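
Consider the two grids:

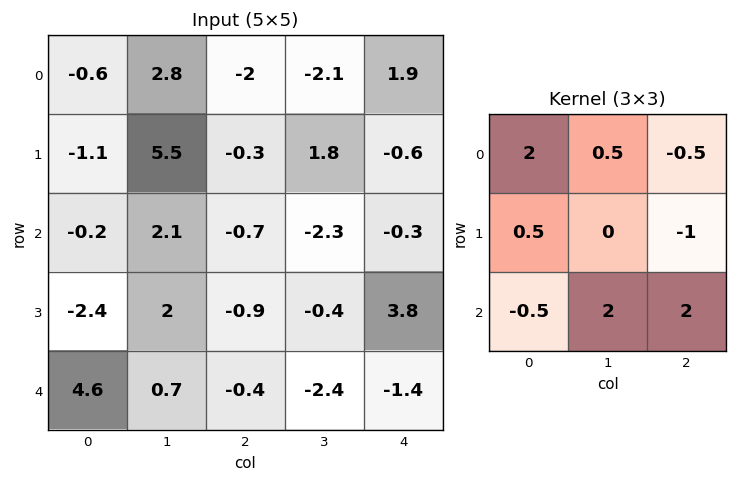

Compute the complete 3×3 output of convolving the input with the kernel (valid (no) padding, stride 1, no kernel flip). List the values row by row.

Output[0,0]: The receptive field on the input at this output position is [-0.6 2.8 -2 / -1.1 5.5 -0.3 / -0.2 2.1 -0.7]. Elementwise product with the kernel and sum: -0.6·2 + 2.8·0.5 + -2·-0.5 + -1.1·0.5 + -0.3·-1 + -0.2·-0.5 + 2.1·2 + -0.7·2.
Output[0,1]: The receptive field on the input at this output position is [2.8 -2 -2.1 / 5.5 -0.3 1.8 / 2.1 -0.7 -2.3]. Elementwise product with the kernel and sum: 2.8·2 + -2·0.5 + -2.1·-0.5 + 5.5·0.5 + 1.8·-1 + 2.1·-0.5 + -0.7·2 + -2.3·2.

3.85 -0.45 -10.4
4.7 9.7 7.8
-1 0.45 -14.05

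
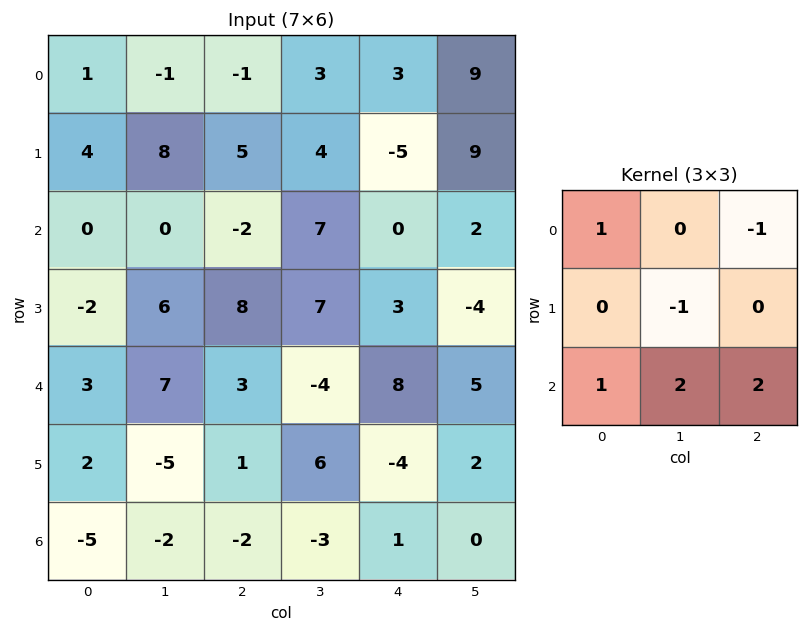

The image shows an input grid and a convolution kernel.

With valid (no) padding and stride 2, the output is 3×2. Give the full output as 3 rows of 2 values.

Output[0,0]: The receptive field on the input at this output position is [1 -1 -1 / 4 8 5 / 0 0 -2]. Elementwise product with the kernel and sum: 1·1 + -1·-1 + 8·-1 + 0·1 + 0·2 + -2·2.
Output[0,1]: The receptive field on the input at this output position is [-1 3 3 / 5 4 -5 / -2 7 0]. Elementwise product with the kernel and sum: -1·1 + 3·-1 + 4·-1 + -2·1 + 7·2 + 0·2.

-10 4
19 2
-8 -17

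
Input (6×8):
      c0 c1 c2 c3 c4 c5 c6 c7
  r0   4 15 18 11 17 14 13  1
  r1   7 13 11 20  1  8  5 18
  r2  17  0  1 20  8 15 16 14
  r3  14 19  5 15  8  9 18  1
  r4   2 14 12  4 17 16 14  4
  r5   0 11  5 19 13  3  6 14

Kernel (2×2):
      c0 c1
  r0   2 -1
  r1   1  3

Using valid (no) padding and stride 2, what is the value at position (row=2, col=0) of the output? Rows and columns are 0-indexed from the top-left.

23

The receptive field on the input at this output position is [2 14 / 0 11]. Elementwise product with the kernel and sum: 2·2 + 14·-1 + 0·1 + 11·3.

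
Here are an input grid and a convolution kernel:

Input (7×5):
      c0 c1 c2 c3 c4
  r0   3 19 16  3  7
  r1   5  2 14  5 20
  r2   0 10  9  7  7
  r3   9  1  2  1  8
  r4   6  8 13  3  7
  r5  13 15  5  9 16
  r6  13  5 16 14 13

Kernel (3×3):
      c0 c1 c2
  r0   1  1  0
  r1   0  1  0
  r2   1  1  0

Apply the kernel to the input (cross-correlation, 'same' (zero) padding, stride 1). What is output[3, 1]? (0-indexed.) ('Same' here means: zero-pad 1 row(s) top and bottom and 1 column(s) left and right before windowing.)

The receptive field on the zero-padded input at this output position is [0 10 9 / 9 1 2 / 6 8 13]. Elementwise product with the kernel and sum: 0·1 + 10·1 + 1·1 + 6·1 + 8·1.

25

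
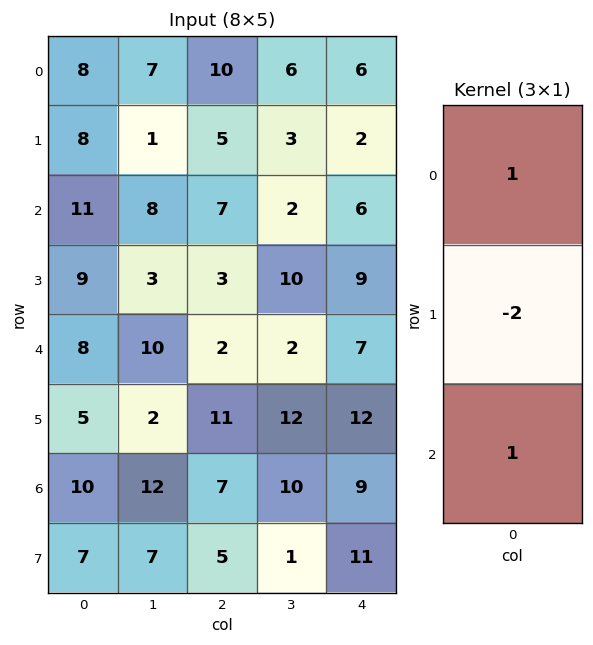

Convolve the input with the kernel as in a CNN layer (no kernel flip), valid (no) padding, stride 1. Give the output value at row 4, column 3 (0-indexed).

-12

The receptive field on the input at this output position is [2 / 12 / 10]. Elementwise product with the kernel and sum: 2·1 + 12·-2 + 10·1.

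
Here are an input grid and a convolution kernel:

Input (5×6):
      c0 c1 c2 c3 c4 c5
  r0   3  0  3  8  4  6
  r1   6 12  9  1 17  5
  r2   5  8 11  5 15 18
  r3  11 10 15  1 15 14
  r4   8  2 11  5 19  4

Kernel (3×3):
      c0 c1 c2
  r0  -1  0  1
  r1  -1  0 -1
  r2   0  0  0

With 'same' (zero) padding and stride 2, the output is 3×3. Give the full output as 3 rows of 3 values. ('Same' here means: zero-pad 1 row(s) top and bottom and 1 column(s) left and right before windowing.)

0 -8 -14
4 -24 -19
8 -16 4

Output[0,0]: The receptive field on the zero-padded input at this output position is [0 0 0 / 0 3 0 / 0 6 12]. Elementwise product with the kernel and sum: 0·-1 + 0·1 + 0·-1 + 0·-1.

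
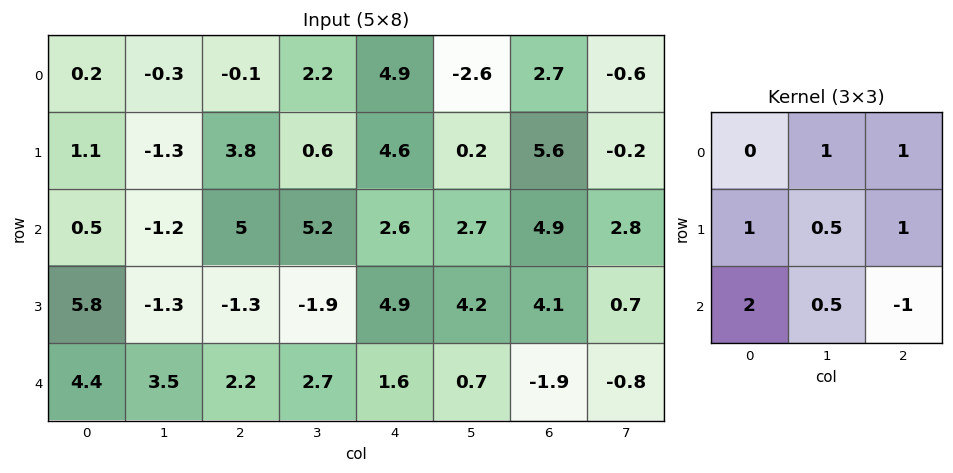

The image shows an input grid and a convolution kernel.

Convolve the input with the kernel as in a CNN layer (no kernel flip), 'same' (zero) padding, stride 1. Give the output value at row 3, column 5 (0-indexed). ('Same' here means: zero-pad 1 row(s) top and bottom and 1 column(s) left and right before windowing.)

The receptive field on the zero-padded input at this output position is [2.6 2.7 4.9 / 4.9 4.2 4.1 / 1.6 0.7 -1.9]. Elementwise product with the kernel and sum: 2.7·1 + 4.9·1 + 4.9·1 + 4.2·0.5 + 4.1·1 + 1.6·2 + 0.7·0.5 + -1.9·-1.

24.15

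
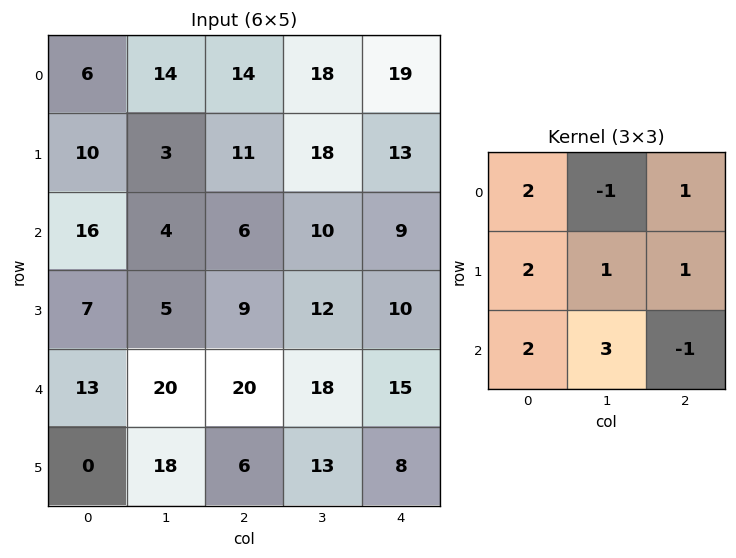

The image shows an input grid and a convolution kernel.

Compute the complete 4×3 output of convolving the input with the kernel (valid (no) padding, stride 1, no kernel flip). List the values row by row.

84 83 115
90 62 92
128 125 130
132 132 132

Output[0,0]: The receptive field on the input at this output position is [6 14 14 / 10 3 11 / 16 4 6]. Elementwise product with the kernel and sum: 6·2 + 14·-1 + 14·1 + 10·2 + 3·1 + 11·1 + 16·2 + 4·3 + 6·-1.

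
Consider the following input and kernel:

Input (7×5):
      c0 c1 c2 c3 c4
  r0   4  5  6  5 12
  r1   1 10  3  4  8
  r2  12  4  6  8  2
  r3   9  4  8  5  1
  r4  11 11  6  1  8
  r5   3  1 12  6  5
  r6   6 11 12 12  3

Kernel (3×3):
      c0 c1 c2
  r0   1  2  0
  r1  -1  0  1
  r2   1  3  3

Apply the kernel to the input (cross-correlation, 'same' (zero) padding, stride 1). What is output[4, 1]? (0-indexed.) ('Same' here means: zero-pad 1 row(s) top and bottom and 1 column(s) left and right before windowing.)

54

The receptive field on the zero-padded input at this output position is [9 4 8 / 11 11 6 / 3 1 12]. Elementwise product with the kernel and sum: 9·1 + 4·2 + 11·-1 + 6·1 + 3·1 + 1·3 + 12·3.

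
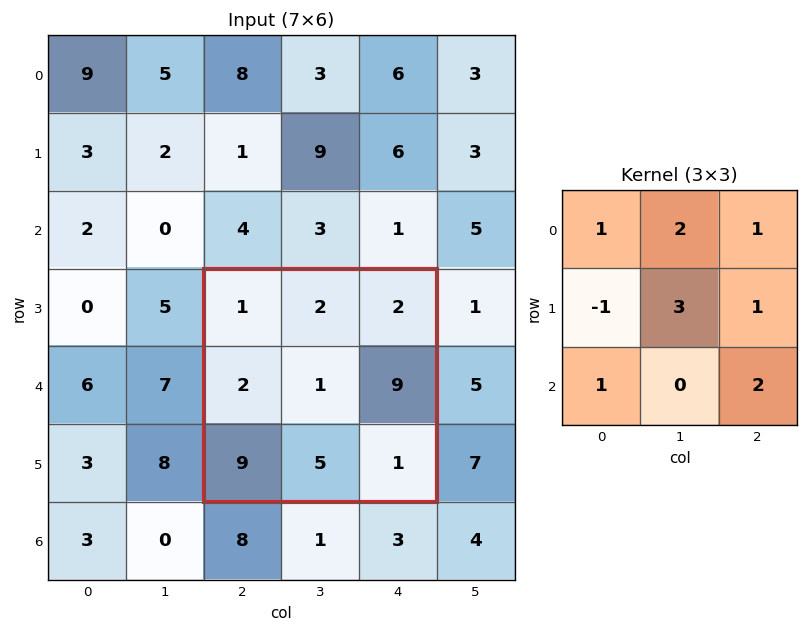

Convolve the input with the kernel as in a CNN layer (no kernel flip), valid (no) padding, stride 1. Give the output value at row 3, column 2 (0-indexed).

The receptive field on the input at this output position is [1 2 2 / 2 1 9 / 9 5 1]. Elementwise product with the kernel and sum: 1·1 + 2·2 + 2·1 + 2·-1 + 1·3 + 9·1 + 9·1 + 1·2.

28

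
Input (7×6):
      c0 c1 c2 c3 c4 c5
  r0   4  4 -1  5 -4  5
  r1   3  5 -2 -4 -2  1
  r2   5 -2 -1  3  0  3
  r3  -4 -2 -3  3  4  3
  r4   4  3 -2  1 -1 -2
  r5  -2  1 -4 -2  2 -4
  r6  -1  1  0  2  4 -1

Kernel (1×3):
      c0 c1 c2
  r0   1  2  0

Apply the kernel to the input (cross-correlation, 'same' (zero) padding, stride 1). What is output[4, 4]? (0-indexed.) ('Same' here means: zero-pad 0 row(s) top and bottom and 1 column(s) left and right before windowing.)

The receptive field on the zero-padded input at this output position is [1 -1 -2]. Elementwise product with the kernel and sum: 1·1 + -1·2.

-1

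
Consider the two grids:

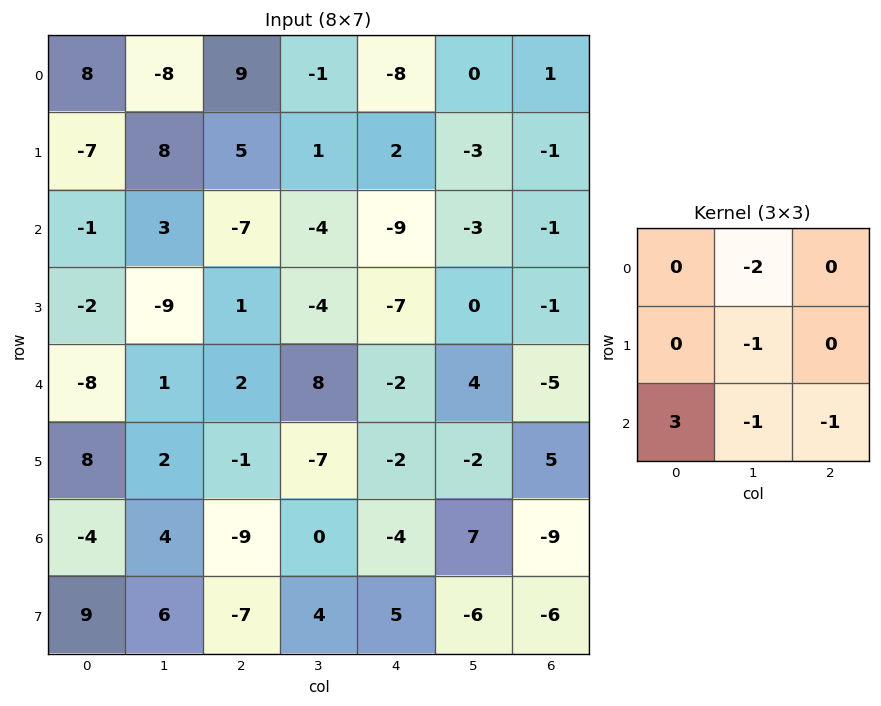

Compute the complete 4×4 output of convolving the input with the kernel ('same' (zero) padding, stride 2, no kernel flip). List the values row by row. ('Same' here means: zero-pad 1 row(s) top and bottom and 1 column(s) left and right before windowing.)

-9 9 12 -9
26 -27 0 4
2 10 -1 -4
-27 32 21 -13

Output[0,0]: The receptive field on the zero-padded input at this output position is [0 0 0 / 0 8 -8 / 0 -7 8]. Elementwise product with the kernel and sum: 0·-2 + 8·-1 + 0·3 + -7·-1 + 8·-1.
Output[0,1]: The receptive field on the zero-padded input at this output position is [0 0 0 / -8 9 -1 / 8 5 1]. Elementwise product with the kernel and sum: 0·-2 + 9·-1 + 8·3 + 5·-1 + 1·-1.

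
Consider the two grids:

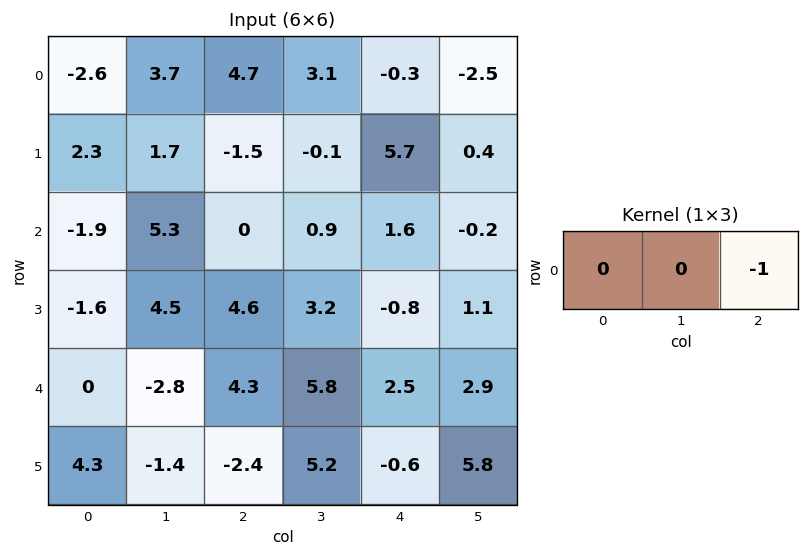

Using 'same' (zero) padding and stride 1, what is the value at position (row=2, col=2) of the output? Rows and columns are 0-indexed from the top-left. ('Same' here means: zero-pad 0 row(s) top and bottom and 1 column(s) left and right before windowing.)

The receptive field on the zero-padded input at this output position is [5.3 0 0.9]. Elementwise product with the kernel and sum: 0.9·-1.

-0.9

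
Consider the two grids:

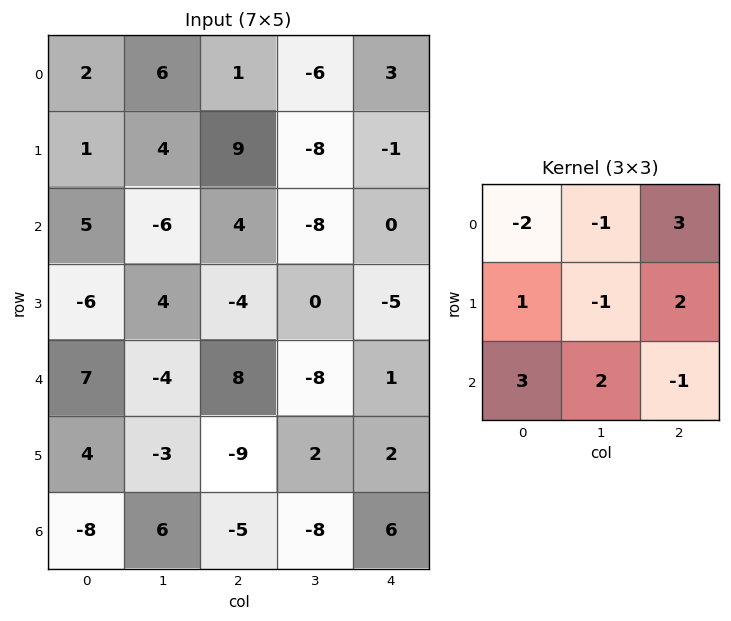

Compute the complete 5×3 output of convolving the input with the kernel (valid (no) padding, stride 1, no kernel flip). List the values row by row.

Output[0,0]: The receptive field on the input at this output position is [2 6 1 / 1 4 9 / 5 -6 4]. Elementwise product with the kernel and sum: 2·-2 + 6·-1 + 1·3 + 1·1 + 4·-1 + 9·2 + 5·3 + -6·2 + 4·-1.

7 -54 24
34 -63 -8
-5 4 -7
38 -61 -14
-4 2 -49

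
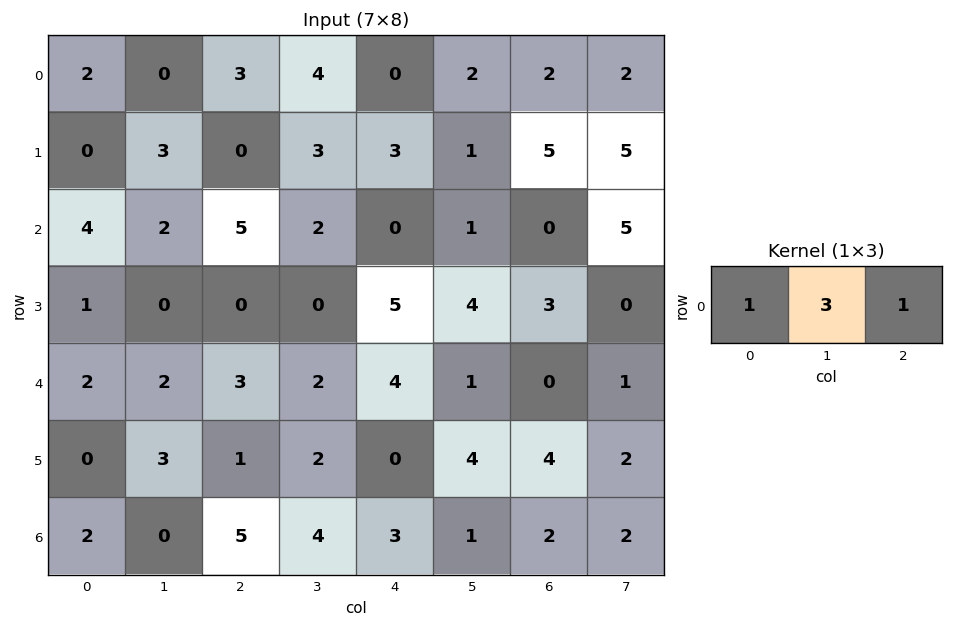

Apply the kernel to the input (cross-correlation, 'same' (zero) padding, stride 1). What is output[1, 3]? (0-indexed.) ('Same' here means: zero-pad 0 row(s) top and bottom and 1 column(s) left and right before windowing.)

The receptive field on the zero-padded input at this output position is [0 3 3]. Elementwise product with the kernel and sum: 0·1 + 3·3 + 3·1.

12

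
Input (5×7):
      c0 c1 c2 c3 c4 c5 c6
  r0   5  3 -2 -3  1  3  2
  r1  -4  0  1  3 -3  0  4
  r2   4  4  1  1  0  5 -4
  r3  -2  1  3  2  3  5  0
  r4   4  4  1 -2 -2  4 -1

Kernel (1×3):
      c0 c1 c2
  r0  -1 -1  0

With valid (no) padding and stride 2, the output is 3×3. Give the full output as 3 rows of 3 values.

-8 5 -4
-8 -2 -5
-8 1 -2

Output[0,0]: The receptive field on the input at this output position is [5 3 -2]. Elementwise product with the kernel and sum: 5·-1 + 3·-1.
Output[0,1]: The receptive field on the input at this output position is [-2 -3 1]. Elementwise product with the kernel and sum: -2·-1 + -3·-1.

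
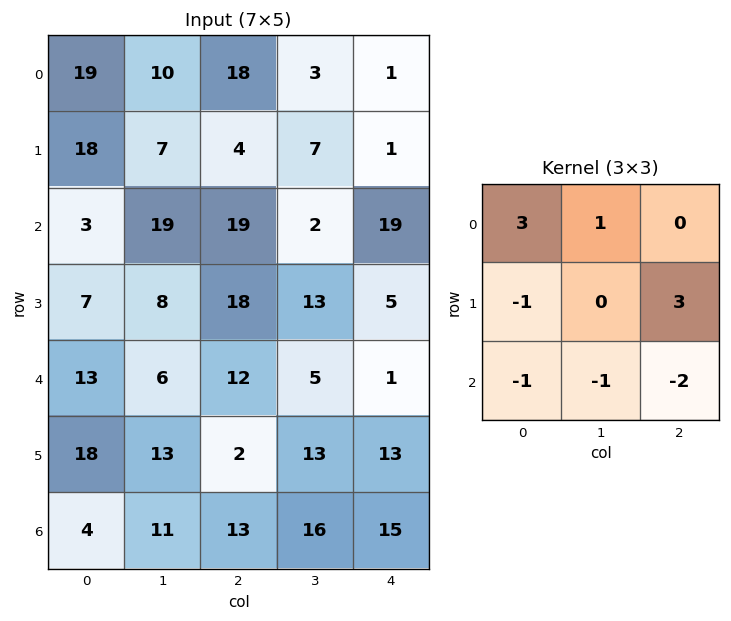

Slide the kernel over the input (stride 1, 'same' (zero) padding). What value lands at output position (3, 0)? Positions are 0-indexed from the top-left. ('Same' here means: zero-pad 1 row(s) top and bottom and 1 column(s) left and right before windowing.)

The receptive field on the zero-padded input at this output position is [0 3 19 / 0 7 8 / 0 13 6]. Elementwise product with the kernel and sum: 0·3 + 3·1 + 0·-1 + 8·3 + 0·-1 + 13·-1 + 6·-2.

2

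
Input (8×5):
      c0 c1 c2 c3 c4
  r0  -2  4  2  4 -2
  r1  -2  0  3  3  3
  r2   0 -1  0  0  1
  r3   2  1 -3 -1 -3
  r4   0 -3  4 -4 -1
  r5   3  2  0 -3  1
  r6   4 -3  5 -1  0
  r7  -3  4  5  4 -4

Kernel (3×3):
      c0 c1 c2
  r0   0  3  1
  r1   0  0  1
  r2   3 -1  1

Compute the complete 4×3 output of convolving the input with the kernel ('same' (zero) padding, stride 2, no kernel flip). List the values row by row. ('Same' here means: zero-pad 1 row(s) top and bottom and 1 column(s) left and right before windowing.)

Output[0,0]: The receptive field on the zero-padded input at this output position is [0 0 0 / 0 -2 4 / 0 -2 0]. Elementwise product with the kernel and sum: 0·3 + 0·1 + 4·1 + 0·3 + -2·-1 + 0·1.
Output[0,1]: The receptive field on the zero-padded input at this output position is [0 0 0 / 4 2 4 / 0 3 3]. Elementwise product with the kernel and sum: 0·3 + 0·1 + 4·1 + 0·3 + 3·-1 + 3·1.

6 4 6
-8 17 9
3 -11 -19
15 7 19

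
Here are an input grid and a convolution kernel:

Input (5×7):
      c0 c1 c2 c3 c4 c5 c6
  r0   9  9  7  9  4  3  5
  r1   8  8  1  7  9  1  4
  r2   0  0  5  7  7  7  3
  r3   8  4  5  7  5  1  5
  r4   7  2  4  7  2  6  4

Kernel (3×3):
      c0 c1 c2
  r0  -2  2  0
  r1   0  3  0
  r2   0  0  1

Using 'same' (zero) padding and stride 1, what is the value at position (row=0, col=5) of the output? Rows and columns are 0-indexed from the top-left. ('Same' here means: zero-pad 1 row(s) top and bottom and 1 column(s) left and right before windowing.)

13

The receptive field on the zero-padded input at this output position is [0 0 0 / 4 3 5 / 9 1 4]. Elementwise product with the kernel and sum: 0·-2 + 0·2 + 3·3 + 4·1.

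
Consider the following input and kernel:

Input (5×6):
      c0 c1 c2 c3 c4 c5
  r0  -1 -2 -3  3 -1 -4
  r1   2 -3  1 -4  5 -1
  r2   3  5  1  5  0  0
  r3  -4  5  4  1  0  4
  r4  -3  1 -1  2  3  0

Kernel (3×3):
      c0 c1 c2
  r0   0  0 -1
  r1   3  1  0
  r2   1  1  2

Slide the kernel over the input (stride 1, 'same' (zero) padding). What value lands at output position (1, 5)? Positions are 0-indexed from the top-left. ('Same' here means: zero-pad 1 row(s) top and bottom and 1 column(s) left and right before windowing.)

The receptive field on the zero-padded input at this output position is [-1 -4 0 / 5 -1 0 / 0 0 0]. Elementwise product with the kernel and sum: 0·-1 + 5·3 + -1·1 + 0·1 + 0·1 + 0·2.

14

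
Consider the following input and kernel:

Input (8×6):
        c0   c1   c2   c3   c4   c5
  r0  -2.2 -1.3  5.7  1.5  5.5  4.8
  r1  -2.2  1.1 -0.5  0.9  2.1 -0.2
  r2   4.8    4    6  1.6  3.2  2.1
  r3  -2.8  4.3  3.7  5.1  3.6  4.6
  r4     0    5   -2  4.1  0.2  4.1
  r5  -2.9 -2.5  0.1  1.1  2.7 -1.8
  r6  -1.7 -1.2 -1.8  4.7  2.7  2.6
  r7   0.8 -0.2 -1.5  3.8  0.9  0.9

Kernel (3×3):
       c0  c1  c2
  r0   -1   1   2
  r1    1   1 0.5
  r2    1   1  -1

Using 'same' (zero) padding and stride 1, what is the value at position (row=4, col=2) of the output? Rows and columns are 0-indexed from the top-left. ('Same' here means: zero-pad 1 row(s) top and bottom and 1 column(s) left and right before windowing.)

The receptive field on the zero-padded input at this output position is [4.3 3.7 5.1 / 5 -2 4.1 / -2.5 0.1 1.1]. Elementwise product with the kernel and sum: 4.3·-1 + 3.7·1 + 5.1·2 + 5·1 + -2·1 + 4.1·0.5 + -2.5·1 + 0.1·1 + 1.1·-1.

11.15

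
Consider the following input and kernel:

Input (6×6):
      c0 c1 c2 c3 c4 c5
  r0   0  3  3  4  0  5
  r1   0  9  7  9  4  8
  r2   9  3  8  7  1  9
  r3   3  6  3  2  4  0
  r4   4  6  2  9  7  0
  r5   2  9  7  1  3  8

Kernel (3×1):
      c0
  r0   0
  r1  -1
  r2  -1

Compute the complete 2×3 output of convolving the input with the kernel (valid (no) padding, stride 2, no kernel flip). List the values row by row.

Output[0,0]: The receptive field on the input at this output position is [0 / 0 / 9]. Elementwise product with the kernel and sum: 0·-1 + 9·-1.

-9 -15 -5
-7 -5 -11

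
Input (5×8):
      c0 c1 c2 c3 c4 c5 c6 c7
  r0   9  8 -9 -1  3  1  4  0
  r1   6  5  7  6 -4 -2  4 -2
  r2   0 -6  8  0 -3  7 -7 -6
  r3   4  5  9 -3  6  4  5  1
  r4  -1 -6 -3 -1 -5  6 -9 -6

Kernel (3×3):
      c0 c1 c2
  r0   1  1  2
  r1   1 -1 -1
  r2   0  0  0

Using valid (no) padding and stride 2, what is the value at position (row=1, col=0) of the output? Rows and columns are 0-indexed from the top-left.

0

The receptive field on the input at this output position is [0 -6 8 / 4 5 9 / -1 -6 -3]. Elementwise product with the kernel and sum: 0·1 + -6·1 + 8·2 + 4·1 + 5·-1 + 9·-1.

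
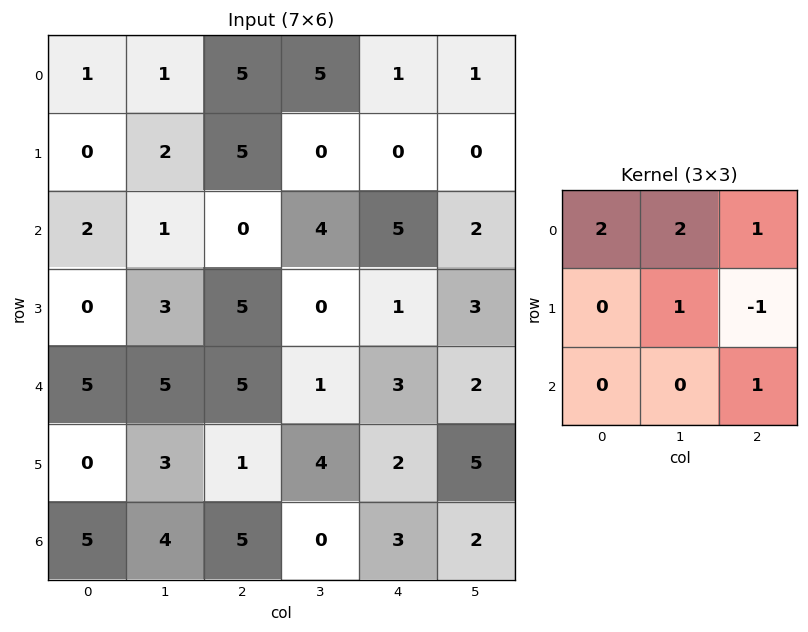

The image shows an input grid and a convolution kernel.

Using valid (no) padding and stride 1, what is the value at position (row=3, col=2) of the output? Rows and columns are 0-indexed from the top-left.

The receptive field on the input at this output position is [5 0 1 / 5 1 3 / 1 4 2]. Elementwise product with the kernel and sum: 5·2 + 0·2 + 1·1 + 1·1 + 3·-1 + 2·1.

11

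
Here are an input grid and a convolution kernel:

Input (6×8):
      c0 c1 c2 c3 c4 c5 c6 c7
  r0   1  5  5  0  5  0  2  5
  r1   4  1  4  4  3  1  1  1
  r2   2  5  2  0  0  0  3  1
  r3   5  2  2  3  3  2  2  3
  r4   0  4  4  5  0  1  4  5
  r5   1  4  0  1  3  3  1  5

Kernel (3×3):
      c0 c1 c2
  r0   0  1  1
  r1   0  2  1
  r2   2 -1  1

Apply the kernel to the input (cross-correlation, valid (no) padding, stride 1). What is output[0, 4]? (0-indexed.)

8

The receptive field on the input at this output position is [5 0 2 / 3 1 1 / 0 0 3]. Elementwise product with the kernel and sum: 0·1 + 2·1 + 1·2 + 1·1 + 0·2 + 0·-1 + 3·1.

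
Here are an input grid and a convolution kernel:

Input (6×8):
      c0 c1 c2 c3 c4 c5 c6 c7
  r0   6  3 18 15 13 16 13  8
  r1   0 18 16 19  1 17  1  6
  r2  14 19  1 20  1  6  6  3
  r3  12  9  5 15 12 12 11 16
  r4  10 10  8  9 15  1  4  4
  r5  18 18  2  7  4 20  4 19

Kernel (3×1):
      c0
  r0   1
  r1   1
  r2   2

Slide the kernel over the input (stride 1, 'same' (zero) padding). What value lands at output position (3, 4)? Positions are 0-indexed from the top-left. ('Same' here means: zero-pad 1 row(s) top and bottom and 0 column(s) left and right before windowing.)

43

The receptive field on the zero-padded input at this output position is [1 / 12 / 15]. Elementwise product with the kernel and sum: 1·1 + 12·1 + 15·2.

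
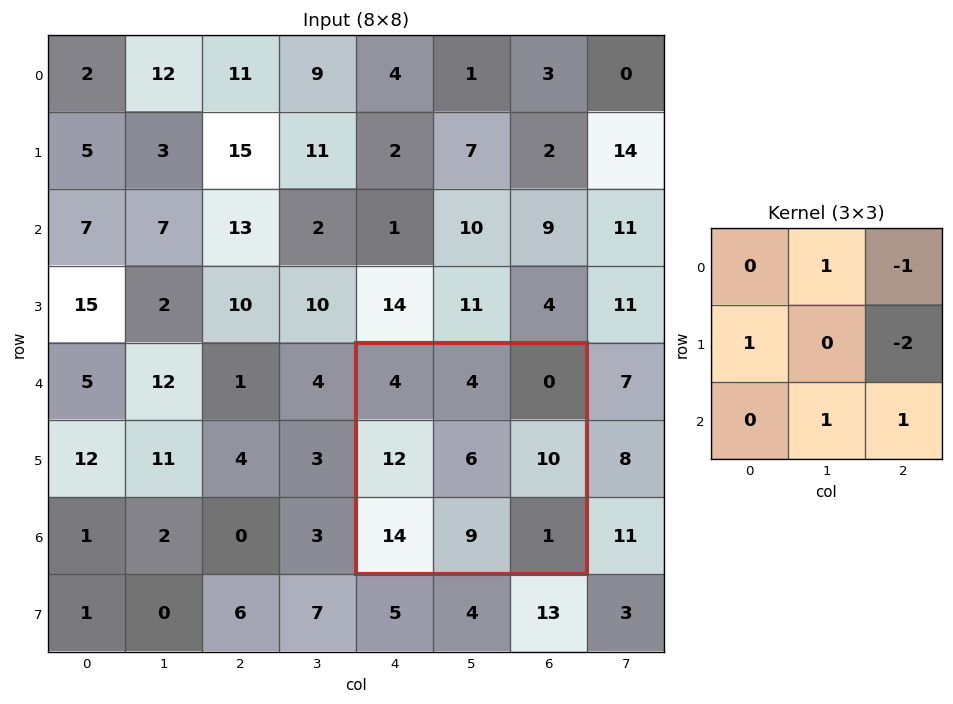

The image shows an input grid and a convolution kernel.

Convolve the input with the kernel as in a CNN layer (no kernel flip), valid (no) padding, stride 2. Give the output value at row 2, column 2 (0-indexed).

6

The receptive field on the input at this output position is [4 4 0 / 12 6 10 / 14 9 1]. Elementwise product with the kernel and sum: 4·1 + 0·-1 + 12·1 + 10·-2 + 9·1 + 1·1.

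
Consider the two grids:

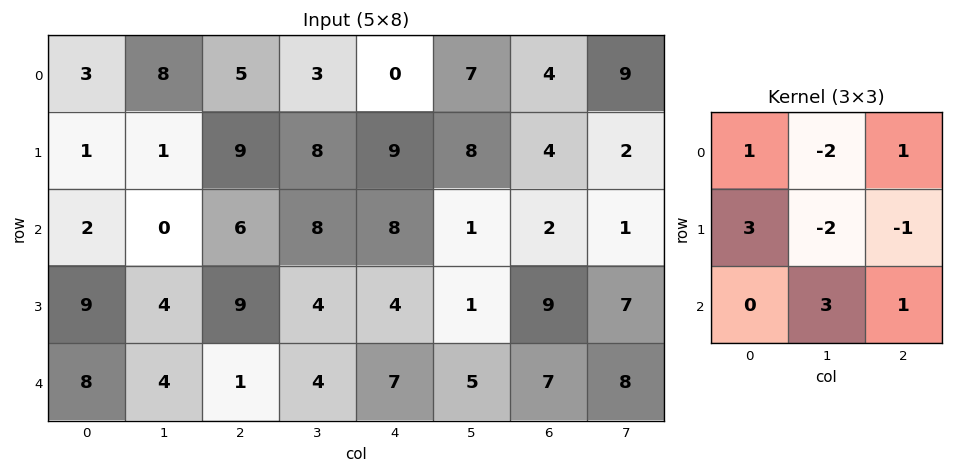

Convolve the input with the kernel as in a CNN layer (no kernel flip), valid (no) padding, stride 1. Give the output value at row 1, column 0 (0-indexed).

The receptive field on the input at this output position is [1 1 9 / 2 0 6 / 9 4 9]. Elementwise product with the kernel and sum: 1·1 + 1·-2 + 9·1 + 2·3 + 0·-2 + 6·-1 + 4·3 + 9·1.

29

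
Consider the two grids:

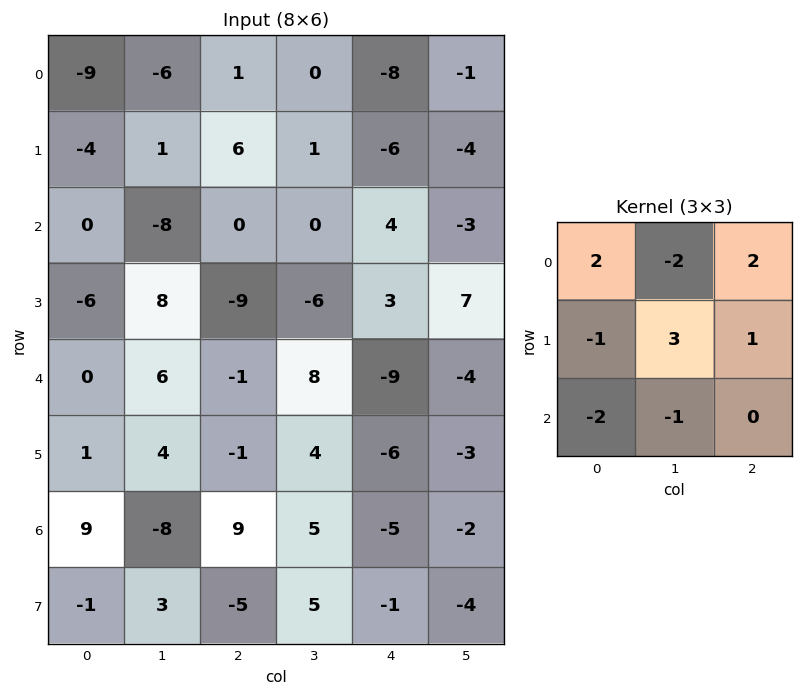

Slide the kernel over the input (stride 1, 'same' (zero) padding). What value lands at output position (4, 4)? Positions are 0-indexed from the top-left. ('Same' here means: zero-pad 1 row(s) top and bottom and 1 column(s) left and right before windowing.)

-45

The receptive field on the zero-padded input at this output position is [-6 3 7 / 8 -9 -4 / 4 -6 -3]. Elementwise product with the kernel and sum: -6·2 + 3·-2 + 7·2 + 8·-1 + -9·3 + -4·1 + 4·-2 + -6·-1.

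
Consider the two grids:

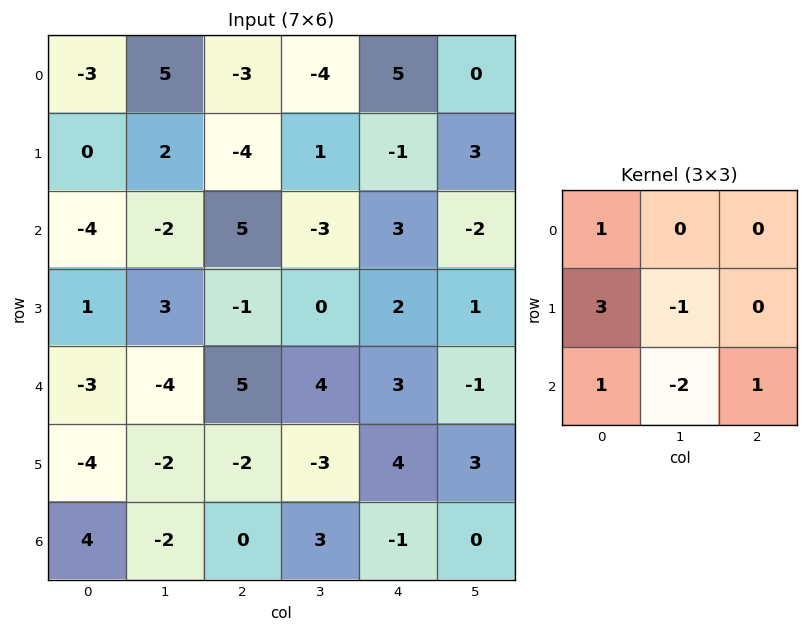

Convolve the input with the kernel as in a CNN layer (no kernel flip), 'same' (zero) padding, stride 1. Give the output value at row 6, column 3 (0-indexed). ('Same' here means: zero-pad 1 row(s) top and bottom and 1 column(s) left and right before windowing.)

-5

The receptive field on the zero-padded input at this output position is [-2 -3 4 / 0 3 -1 / 0 0 0]. Elementwise product with the kernel and sum: -2·1 + 0·3 + 3·-1 + 0·1 + 0·-2 + 0·1.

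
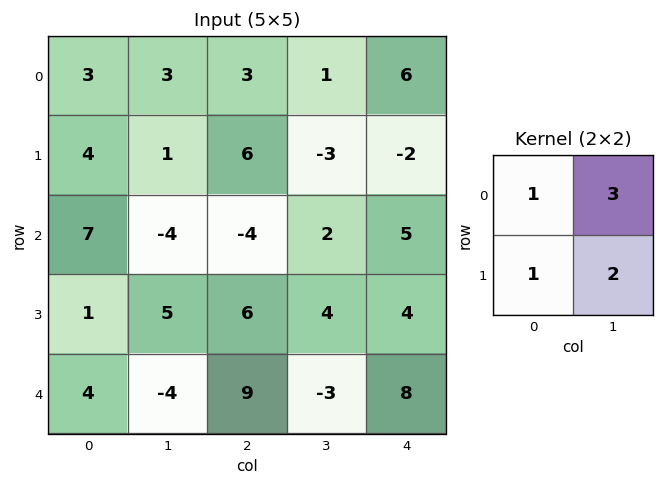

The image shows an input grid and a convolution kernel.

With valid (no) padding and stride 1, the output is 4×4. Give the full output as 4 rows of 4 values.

18 25 6 12
6 7 -3 3
6 1 16 29
12 37 21 29

Output[0,0]: The receptive field on the input at this output position is [3 3 / 4 1]. Elementwise product with the kernel and sum: 3·1 + 3·3 + 4·1 + 1·2.
Output[0,1]: The receptive field on the input at this output position is [3 3 / 1 6]. Elementwise product with the kernel and sum: 3·1 + 3·3 + 1·1 + 6·2.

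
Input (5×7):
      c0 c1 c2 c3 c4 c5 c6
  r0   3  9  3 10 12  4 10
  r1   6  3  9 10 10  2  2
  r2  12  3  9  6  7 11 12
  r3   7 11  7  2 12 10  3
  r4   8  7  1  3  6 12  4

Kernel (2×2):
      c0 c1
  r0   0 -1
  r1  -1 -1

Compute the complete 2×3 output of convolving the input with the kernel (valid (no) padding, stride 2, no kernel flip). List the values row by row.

-18 -29 -16
-21 -15 -33

Output[0,0]: The receptive field on the input at this output position is [3 9 / 6 3]. Elementwise product with the kernel and sum: 9·-1 + 6·-1 + 3·-1.
Output[0,1]: The receptive field on the input at this output position is [3 10 / 9 10]. Elementwise product with the kernel and sum: 10·-1 + 9·-1 + 10·-1.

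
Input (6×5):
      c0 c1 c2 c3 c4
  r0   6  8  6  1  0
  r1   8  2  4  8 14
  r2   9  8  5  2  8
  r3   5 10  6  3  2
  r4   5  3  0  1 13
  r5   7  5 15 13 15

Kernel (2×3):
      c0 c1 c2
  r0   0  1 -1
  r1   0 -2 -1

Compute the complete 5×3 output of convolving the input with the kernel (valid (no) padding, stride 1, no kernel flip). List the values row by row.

-6 -11 -29
-23 -16 -18
-23 -12 -14
-2 2 -14
-22 -44 -53

Output[0,0]: The receptive field on the input at this output position is [6 8 6 / 8 2 4]. Elementwise product with the kernel and sum: 8·1 + 6·-1 + 2·-2 + 4·-1.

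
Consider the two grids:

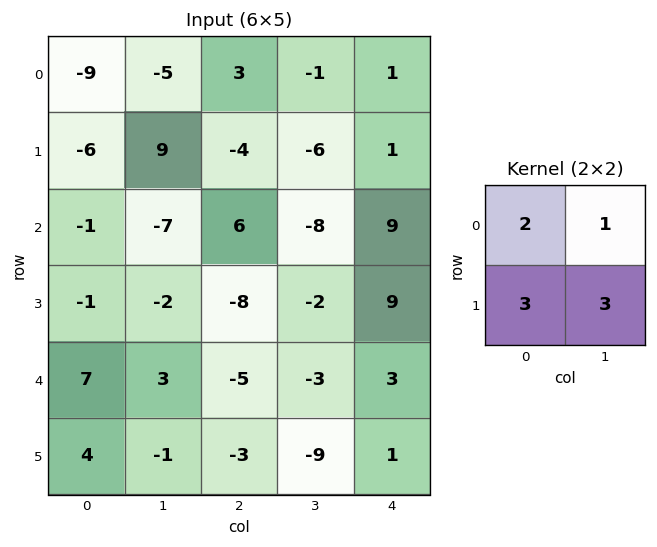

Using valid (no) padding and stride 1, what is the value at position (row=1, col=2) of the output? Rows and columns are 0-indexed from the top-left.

-20

The receptive field on the input at this output position is [-4 -6 / 6 -8]. Elementwise product with the kernel and sum: -4·2 + -6·1 + 6·3 + -8·3.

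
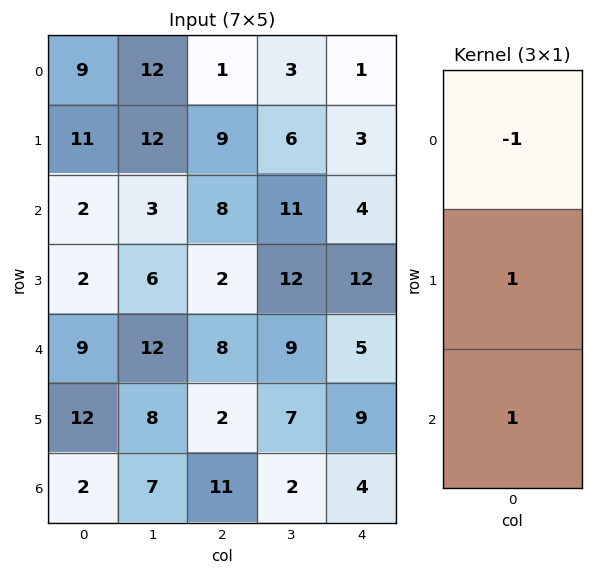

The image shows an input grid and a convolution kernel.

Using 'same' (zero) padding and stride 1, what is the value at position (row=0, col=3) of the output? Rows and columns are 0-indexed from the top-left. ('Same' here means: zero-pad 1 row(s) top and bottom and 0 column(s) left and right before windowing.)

9

The receptive field on the zero-padded input at this output position is [0 / 3 / 6]. Elementwise product with the kernel and sum: 0·-1 + 3·1 + 6·1.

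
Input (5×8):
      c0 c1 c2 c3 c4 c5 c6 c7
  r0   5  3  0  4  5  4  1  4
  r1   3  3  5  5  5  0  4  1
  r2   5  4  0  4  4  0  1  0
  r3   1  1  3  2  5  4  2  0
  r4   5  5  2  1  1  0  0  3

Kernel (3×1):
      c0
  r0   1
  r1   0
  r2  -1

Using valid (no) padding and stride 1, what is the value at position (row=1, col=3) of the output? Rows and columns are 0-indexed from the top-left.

3

The receptive field on the input at this output position is [5 / 4 / 2]. Elementwise product with the kernel and sum: 5·1 + 2·-1.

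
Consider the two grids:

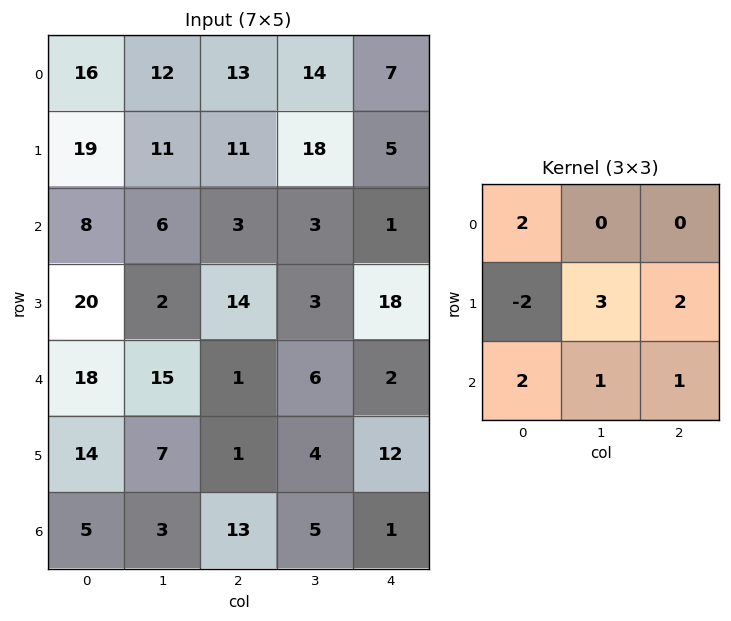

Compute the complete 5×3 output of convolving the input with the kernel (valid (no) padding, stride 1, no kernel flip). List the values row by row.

74 89 78
102 46 76
62 93 33
87 8 66
57 51 68

Output[0,0]: The receptive field on the input at this output position is [16 12 13 / 19 11 11 / 8 6 3]. Elementwise product with the kernel and sum: 16·2 + 19·-2 + 11·3 + 11·2 + 8·2 + 6·1 + 3·1.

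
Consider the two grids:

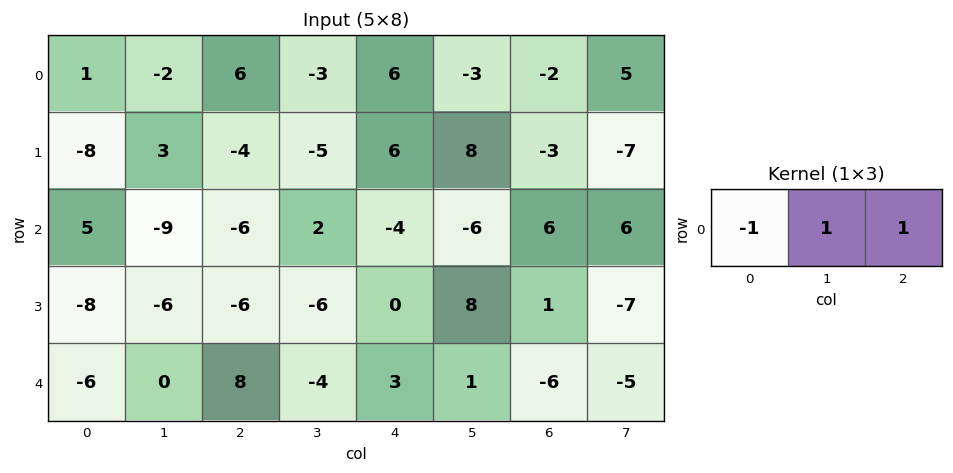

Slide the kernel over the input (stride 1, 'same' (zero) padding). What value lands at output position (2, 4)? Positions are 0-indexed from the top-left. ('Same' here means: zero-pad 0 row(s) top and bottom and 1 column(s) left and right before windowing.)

-12

The receptive field on the zero-padded input at this output position is [2 -4 -6]. Elementwise product with the kernel and sum: 2·-1 + -4·1 + -6·1.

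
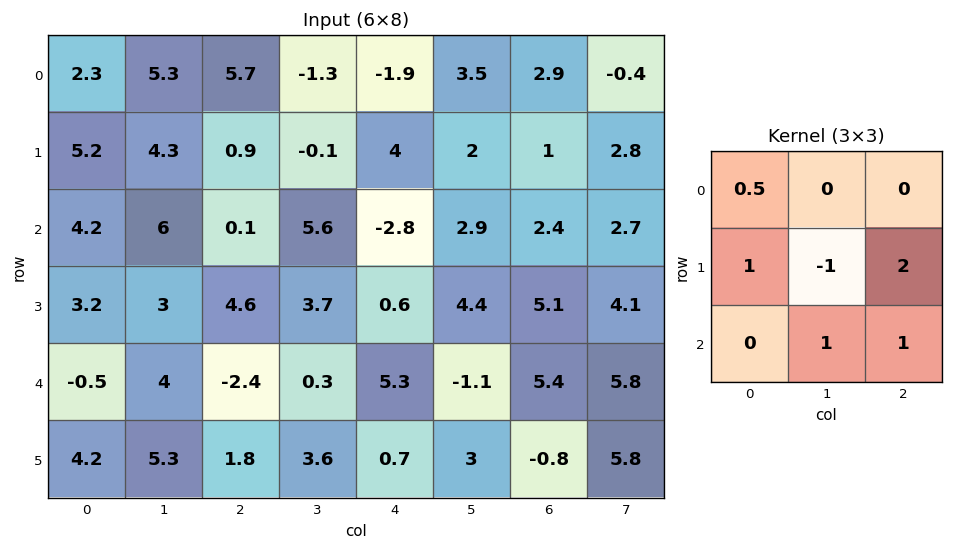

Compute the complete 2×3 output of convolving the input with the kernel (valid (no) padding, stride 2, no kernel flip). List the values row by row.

9.95 14.65 8.35
13.1 7.75 9.3

Output[0,0]: The receptive field on the input at this output position is [2.3 5.3 5.7 / 5.2 4.3 0.9 / 4.2 6 0.1]. Elementwise product with the kernel and sum: 2.3·0.5 + 5.2·1 + 4.3·-1 + 0.9·2 + 6·1 + 0.1·1.
Output[0,1]: The receptive field on the input at this output position is [5.7 -1.3 -1.9 / 0.9 -0.1 4 / 0.1 5.6 -2.8]. Elementwise product with the kernel and sum: 5.7·0.5 + 0.9·1 + -0.1·-1 + 4·2 + 5.6·1 + -2.8·1.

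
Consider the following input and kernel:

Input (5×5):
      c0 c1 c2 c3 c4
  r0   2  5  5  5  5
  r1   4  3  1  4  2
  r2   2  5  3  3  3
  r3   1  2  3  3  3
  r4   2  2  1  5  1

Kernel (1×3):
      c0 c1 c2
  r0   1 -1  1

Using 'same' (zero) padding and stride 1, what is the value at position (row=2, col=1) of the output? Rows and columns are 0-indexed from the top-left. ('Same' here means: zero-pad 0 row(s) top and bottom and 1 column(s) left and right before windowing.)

The receptive field on the zero-padded input at this output position is [2 5 3]. Elementwise product with the kernel and sum: 2·1 + 5·-1 + 3·1.

0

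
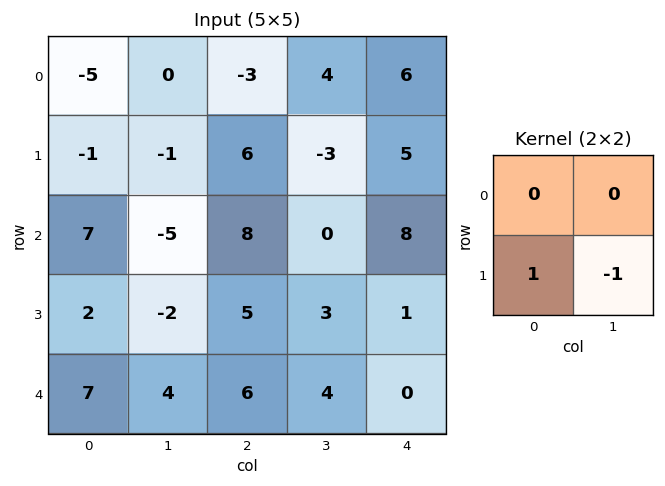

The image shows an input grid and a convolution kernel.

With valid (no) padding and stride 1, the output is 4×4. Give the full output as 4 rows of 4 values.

0 -7 9 -8
12 -13 8 -8
4 -7 2 2
3 -2 2 4

Output[0,0]: The receptive field on the input at this output position is [-5 0 / -1 -1]. Elementwise product with the kernel and sum: -1·1 + -1·-1.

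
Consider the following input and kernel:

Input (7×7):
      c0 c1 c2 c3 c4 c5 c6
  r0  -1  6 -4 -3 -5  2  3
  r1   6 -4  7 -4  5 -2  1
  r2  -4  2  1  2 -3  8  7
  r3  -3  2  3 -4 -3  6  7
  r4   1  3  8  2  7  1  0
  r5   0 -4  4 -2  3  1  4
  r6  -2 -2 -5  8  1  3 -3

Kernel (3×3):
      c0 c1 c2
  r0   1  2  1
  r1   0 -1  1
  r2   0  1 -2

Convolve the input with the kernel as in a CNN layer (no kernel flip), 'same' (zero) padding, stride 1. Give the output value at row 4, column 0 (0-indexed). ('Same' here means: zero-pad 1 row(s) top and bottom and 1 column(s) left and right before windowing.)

The receptive field on the zero-padded input at this output position is [0 -3 2 / 0 1 3 / 0 0 -4]. Elementwise product with the kernel and sum: 0·1 + -3·2 + 2·1 + 1·-1 + 3·1 + 0·1 + -4·-2.

6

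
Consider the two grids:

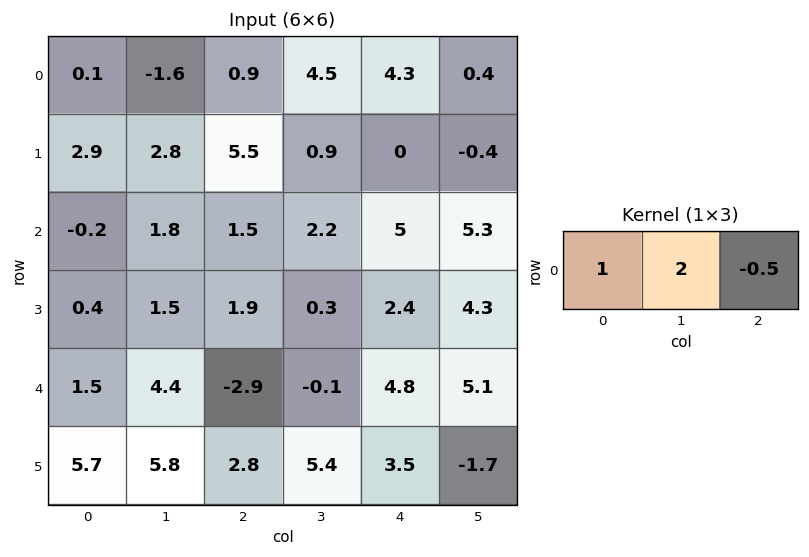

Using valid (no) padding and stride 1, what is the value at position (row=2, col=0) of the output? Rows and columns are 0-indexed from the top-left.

The receptive field on the input at this output position is [-0.2 1.8 1.5]. Elementwise product with the kernel and sum: -0.2·1 + 1.8·2 + 1.5·-0.5.

2.65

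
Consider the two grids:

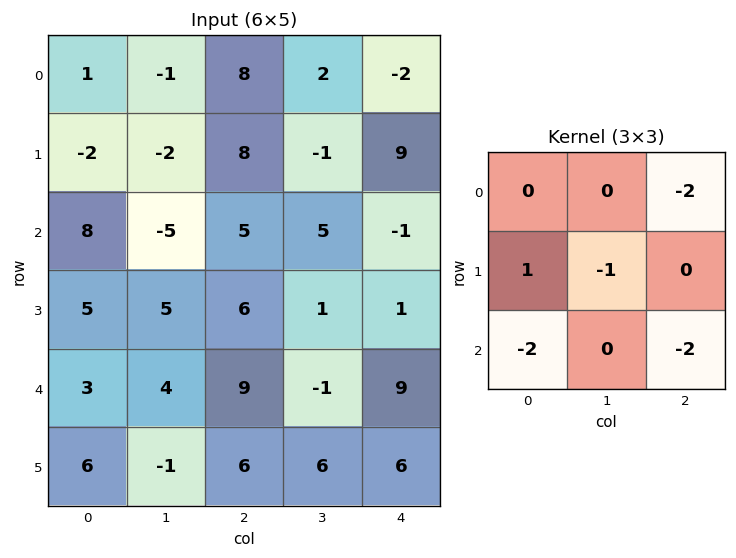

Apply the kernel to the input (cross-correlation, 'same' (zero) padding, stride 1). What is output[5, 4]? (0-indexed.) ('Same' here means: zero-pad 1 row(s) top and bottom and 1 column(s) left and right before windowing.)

0

The receptive field on the zero-padded input at this output position is [-1 9 0 / 6 6 0 / 0 0 0]. Elementwise product with the kernel and sum: 0·-2 + 6·1 + 6·-1 + 0·-2 + 0·-2.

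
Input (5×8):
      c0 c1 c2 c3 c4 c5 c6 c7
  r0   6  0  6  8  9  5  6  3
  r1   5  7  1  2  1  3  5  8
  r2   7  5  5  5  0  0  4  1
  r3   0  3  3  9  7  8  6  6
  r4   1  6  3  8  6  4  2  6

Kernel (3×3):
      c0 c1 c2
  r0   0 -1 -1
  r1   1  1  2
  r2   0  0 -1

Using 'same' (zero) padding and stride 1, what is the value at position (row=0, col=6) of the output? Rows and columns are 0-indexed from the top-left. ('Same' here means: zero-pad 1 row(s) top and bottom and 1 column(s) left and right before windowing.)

The receptive field on the zero-padded input at this output position is [0 0 0 / 5 6 3 / 3 5 8]. Elementwise product with the kernel and sum: 0·-1 + 0·-1 + 5·1 + 6·1 + 3·2 + 8·-1.

9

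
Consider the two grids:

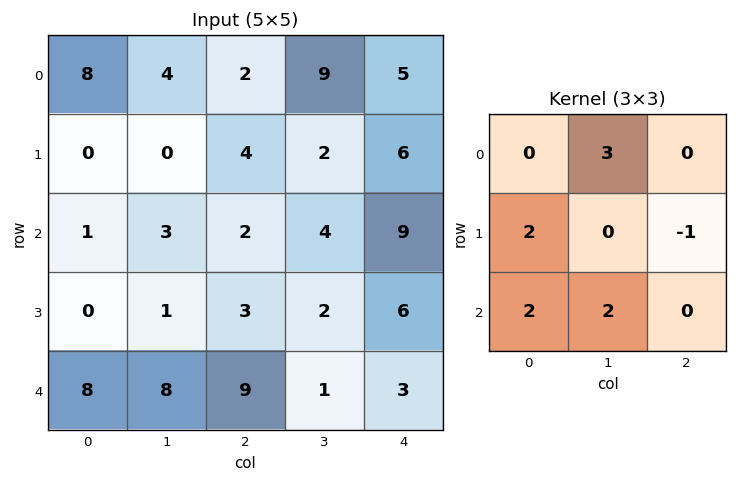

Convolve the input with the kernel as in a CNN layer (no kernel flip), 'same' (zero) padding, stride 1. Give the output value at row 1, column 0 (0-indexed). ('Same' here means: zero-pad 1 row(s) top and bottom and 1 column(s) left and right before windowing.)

The receptive field on the zero-padded input at this output position is [0 8 4 / 0 0 0 / 0 1 3]. Elementwise product with the kernel and sum: 8·3 + 0·2 + 0·-1 + 0·2 + 1·2.

26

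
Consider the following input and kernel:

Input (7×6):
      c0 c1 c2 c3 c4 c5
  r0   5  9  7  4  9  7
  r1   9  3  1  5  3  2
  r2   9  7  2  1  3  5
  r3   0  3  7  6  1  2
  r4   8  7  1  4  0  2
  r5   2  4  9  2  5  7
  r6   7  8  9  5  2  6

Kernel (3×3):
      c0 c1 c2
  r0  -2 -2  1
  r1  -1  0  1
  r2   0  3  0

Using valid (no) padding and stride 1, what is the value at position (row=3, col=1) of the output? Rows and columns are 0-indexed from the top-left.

The receptive field on the input at this output position is [3 7 6 / 7 1 4 / 4 9 2]. Elementwise product with the kernel and sum: 3·-2 + 7·-2 + 6·1 + 7·-1 + 4·1 + 9·3.

10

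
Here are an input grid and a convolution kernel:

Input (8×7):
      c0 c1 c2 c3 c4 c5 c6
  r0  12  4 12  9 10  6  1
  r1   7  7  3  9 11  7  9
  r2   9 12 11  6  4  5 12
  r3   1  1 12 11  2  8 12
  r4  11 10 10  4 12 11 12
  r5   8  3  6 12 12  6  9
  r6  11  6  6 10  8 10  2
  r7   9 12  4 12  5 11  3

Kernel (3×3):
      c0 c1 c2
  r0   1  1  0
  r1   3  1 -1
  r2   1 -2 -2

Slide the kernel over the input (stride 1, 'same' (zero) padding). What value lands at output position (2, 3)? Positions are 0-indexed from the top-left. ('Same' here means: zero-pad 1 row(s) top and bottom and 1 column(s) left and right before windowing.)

33

The receptive field on the zero-padded input at this output position is [3 9 11 / 11 6 4 / 12 11 2]. Elementwise product with the kernel and sum: 3·1 + 9·1 + 11·3 + 6·1 + 4·-1 + 12·1 + 11·-2 + 2·-2.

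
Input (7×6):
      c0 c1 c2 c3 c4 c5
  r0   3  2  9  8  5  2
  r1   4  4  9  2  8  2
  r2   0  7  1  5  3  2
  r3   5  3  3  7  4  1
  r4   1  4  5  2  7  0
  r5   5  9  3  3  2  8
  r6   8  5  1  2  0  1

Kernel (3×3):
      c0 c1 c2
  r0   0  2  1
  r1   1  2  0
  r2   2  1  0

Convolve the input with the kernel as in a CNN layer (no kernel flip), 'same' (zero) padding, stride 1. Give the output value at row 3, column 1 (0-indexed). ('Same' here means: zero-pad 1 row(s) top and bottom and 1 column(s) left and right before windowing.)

32

The receptive field on the zero-padded input at this output position is [0 7 1 / 5 3 3 / 1 4 5]. Elementwise product with the kernel and sum: 7·2 + 1·1 + 5·1 + 3·2 + 1·2 + 4·1.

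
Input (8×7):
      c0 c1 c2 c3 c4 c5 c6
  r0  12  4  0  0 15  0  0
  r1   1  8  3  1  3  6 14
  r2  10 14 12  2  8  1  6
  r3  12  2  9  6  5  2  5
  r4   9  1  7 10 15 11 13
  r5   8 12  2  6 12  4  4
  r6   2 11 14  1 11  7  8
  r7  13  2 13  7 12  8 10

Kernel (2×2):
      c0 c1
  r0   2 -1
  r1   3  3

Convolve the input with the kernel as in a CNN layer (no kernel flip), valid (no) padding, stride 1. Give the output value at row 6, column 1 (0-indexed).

53

The receptive field on the input at this output position is [11 14 / 2 13]. Elementwise product with the kernel and sum: 11·2 + 14·-1 + 2·3 + 13·3.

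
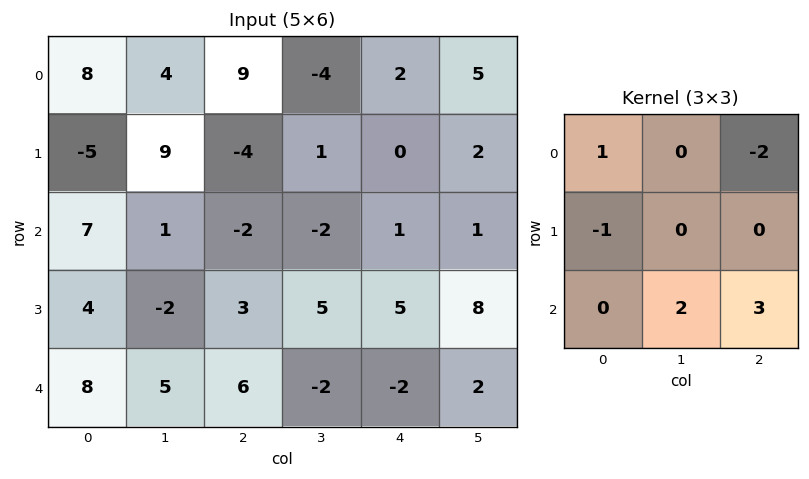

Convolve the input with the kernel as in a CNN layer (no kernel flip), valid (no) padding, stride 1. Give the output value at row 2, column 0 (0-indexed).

35

The receptive field on the input at this output position is [7 1 -2 / 4 -2 3 / 8 5 6]. Elementwise product with the kernel and sum: 7·1 + -2·-2 + 4·-1 + 5·2 + 6·3.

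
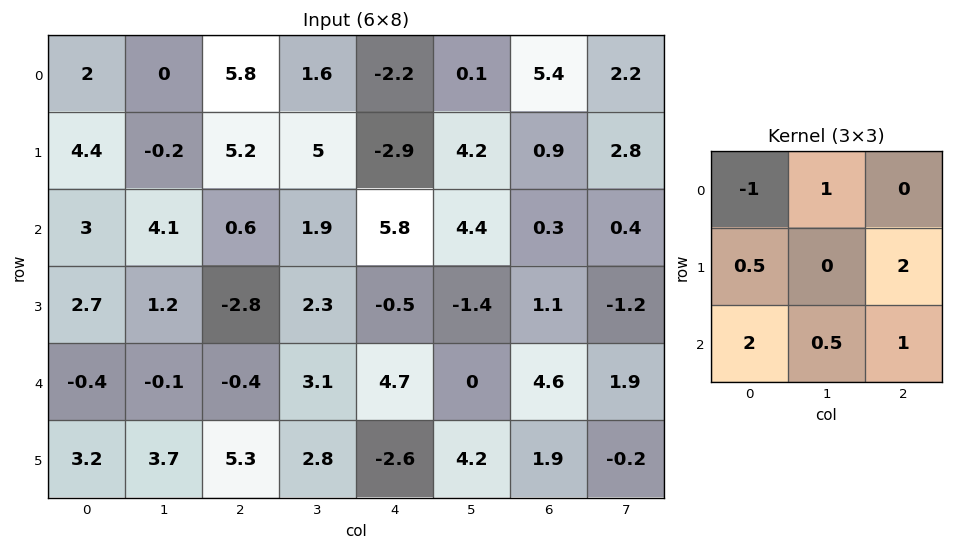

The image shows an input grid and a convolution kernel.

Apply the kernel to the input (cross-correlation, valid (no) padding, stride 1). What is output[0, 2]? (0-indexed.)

0.55

The receptive field on the input at this output position is [5.8 1.6 -2.2 / 5.2 5 -2.9 / 0.6 1.9 5.8]. Elementwise product with the kernel and sum: 5.8·-1 + 1.6·1 + 5.2·0.5 + -2.9·2 + 0.6·2 + 1.9·0.5 + 5.8·1.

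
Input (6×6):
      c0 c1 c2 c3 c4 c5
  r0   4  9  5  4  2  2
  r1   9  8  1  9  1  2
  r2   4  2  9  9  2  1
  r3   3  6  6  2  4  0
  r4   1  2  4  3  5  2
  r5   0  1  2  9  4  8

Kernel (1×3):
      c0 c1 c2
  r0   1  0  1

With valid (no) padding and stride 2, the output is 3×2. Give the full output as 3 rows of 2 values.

9 7
13 11
5 9

Output[0,0]: The receptive field on the input at this output position is [4 9 5]. Elementwise product with the kernel and sum: 4·1 + 5·1.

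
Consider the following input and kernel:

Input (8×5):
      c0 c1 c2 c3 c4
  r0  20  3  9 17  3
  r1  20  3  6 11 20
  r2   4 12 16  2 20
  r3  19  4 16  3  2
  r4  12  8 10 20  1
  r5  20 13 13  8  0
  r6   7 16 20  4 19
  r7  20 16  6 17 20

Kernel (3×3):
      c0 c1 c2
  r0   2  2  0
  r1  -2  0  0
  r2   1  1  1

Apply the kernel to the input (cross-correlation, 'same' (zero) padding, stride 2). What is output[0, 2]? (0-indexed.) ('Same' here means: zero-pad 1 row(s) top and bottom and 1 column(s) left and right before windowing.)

-3

The receptive field on the zero-padded input at this output position is [0 0 0 / 17 3 0 / 11 20 0]. Elementwise product with the kernel and sum: 0·2 + 0·2 + 17·-2 + 11·1 + 20·1 + 0·1.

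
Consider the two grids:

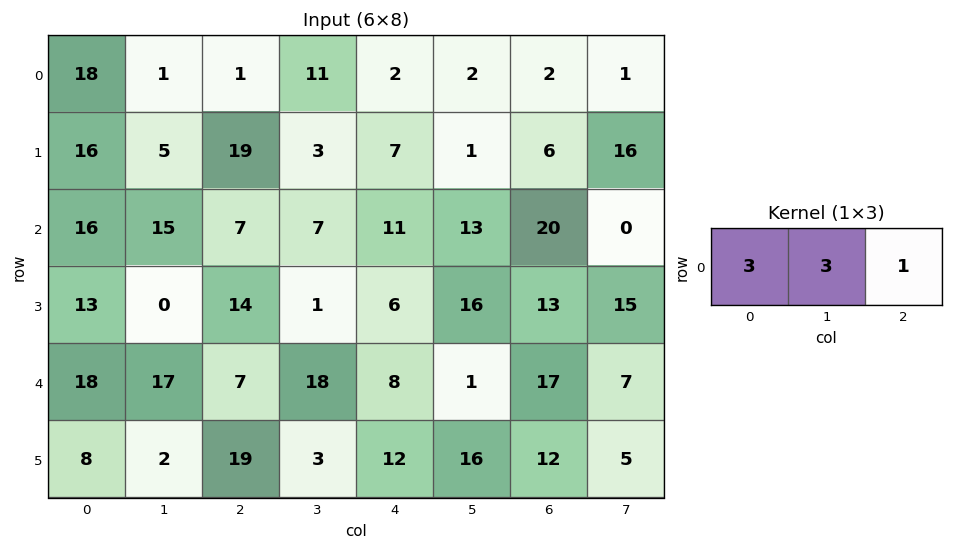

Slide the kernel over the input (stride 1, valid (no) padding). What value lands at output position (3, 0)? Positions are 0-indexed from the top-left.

53

The receptive field on the input at this output position is [13 0 14]. Elementwise product with the kernel and sum: 13·3 + 0·3 + 14·1.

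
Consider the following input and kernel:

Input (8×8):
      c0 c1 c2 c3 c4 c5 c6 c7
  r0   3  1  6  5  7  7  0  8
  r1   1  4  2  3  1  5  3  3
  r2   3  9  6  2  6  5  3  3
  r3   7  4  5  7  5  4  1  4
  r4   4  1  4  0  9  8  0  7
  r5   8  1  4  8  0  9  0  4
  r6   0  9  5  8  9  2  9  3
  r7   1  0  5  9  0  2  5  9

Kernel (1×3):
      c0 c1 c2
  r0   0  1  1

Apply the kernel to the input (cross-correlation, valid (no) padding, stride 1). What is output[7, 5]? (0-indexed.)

14

The receptive field on the input at this output position is [2 5 9]. Elementwise product with the kernel and sum: 5·1 + 9·1.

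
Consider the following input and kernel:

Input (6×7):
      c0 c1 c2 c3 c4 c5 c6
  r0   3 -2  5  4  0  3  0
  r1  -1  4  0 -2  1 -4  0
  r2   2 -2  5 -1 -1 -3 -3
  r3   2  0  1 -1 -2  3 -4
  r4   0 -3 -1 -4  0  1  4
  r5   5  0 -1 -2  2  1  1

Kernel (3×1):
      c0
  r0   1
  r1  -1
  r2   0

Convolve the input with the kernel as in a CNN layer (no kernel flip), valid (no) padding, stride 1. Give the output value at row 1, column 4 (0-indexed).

2

The receptive field on the input at this output position is [1 / -1 / -2]. Elementwise product with the kernel and sum: 1·1 + -1·-1.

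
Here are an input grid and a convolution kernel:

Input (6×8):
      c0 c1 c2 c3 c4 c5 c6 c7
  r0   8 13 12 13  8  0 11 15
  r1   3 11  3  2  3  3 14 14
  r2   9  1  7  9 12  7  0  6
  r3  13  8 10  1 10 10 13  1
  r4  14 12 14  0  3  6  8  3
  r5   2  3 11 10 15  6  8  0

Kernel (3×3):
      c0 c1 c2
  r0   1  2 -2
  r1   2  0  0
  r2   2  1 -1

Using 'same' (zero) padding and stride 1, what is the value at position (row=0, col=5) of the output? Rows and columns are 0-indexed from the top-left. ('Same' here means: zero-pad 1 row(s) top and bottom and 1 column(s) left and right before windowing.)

11

The receptive field on the zero-padded input at this output position is [0 0 0 / 8 0 11 / 3 3 14]. Elementwise product with the kernel and sum: 0·1 + 0·2 + 0·-2 + 8·2 + 3·2 + 3·1 + 14·-1.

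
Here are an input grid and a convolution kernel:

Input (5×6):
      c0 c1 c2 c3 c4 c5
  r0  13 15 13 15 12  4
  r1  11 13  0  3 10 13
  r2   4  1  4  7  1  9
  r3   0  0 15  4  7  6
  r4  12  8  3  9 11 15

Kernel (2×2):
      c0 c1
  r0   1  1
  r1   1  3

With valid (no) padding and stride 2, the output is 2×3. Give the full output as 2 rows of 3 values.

Output[0,0]: The receptive field on the input at this output position is [13 15 / 11 13]. Elementwise product with the kernel and sum: 13·1 + 15·1 + 11·1 + 13·3.
Output[0,1]: The receptive field on the input at this output position is [13 15 / 0 3]. Elementwise product with the kernel and sum: 13·1 + 15·1 + 0·1 + 3·3.

78 37 65
5 38 35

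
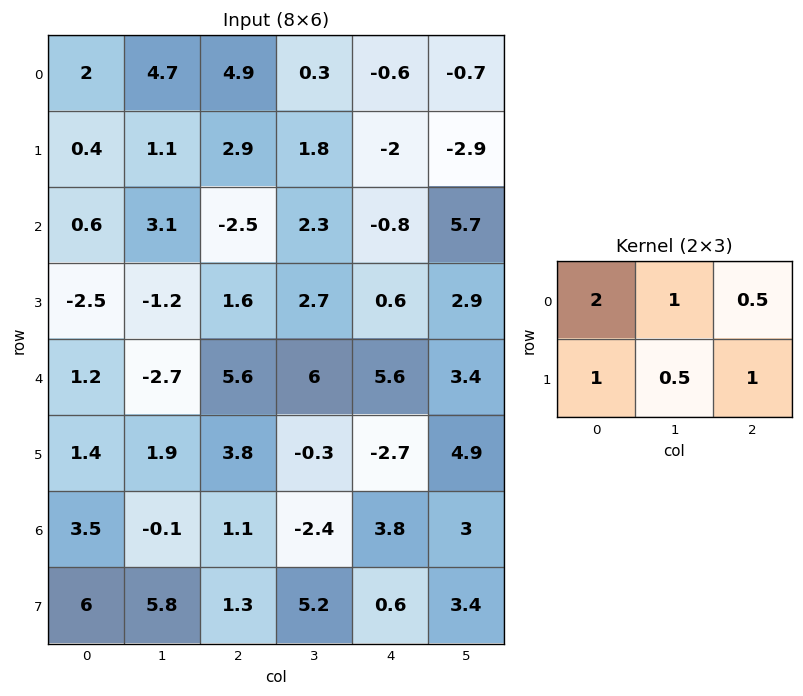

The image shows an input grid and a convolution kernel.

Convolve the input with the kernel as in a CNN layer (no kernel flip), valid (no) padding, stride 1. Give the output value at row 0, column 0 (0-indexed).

15

The receptive field on the input at this output position is [2 4.7 4.9 / 0.4 1.1 2.9]. Elementwise product with the kernel and sum: 2·2 + 4.7·1 + 4.9·0.5 + 0.4·1 + 1.1·0.5 + 2.9·1.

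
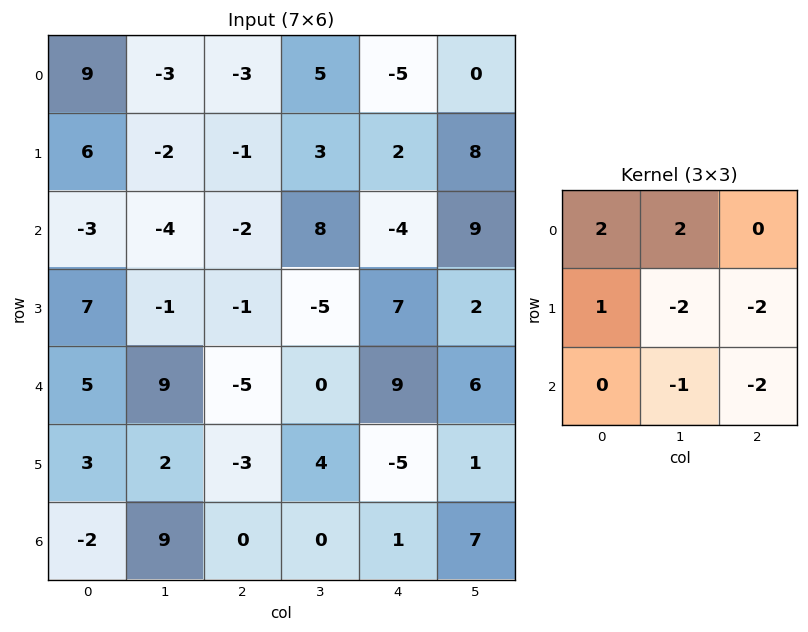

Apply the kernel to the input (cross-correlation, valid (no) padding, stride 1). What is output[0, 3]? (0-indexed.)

The receptive field on the input at this output position is [5 -5 0 / 3 2 8 / 8 -4 9]. Elementwise product with the kernel and sum: 5·2 + -5·2 + 3·1 + 2·-2 + 8·-2 + -4·-1 + 9·-2.

-31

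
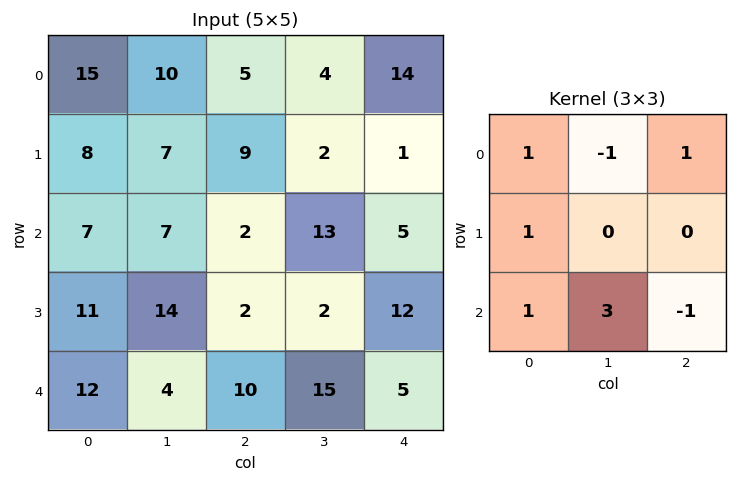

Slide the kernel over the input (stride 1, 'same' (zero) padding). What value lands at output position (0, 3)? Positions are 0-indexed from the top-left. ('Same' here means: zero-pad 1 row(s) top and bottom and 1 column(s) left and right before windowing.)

The receptive field on the zero-padded input at this output position is [0 0 0 / 5 4 14 / 9 2 1]. Elementwise product with the kernel and sum: 0·1 + 0·-1 + 0·1 + 5·1 + 9·1 + 2·3 + 1·-1.

19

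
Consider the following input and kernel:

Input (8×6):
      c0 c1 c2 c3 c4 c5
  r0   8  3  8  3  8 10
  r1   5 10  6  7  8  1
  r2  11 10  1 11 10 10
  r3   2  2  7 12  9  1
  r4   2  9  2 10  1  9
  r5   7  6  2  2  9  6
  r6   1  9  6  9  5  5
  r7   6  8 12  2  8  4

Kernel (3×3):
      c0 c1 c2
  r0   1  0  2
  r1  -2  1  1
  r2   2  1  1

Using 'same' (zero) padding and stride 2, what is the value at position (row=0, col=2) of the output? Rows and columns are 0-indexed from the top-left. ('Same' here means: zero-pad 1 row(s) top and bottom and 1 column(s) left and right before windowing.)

35

The receptive field on the zero-padded input at this output position is [0 0 0 / 3 8 10 / 7 8 1]. Elementwise product with the kernel and sum: 0·1 + 0·2 + 3·-2 + 8·1 + 10·1 + 7·2 + 8·1 + 1·1.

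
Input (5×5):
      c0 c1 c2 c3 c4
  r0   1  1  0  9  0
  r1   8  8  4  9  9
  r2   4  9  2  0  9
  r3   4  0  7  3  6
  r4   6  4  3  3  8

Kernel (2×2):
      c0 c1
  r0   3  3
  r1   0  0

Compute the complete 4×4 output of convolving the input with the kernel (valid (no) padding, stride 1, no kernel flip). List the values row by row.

Output[0,0]: The receptive field on the input at this output position is [1 1 / 8 8]. Elementwise product with the kernel and sum: 1·3 + 1·3.
Output[0,1]: The receptive field on the input at this output position is [1 0 / 8 4]. Elementwise product with the kernel and sum: 1·3 + 0·3.

6 3 27 27
48 36 39 54
39 33 6 27
12 21 30 27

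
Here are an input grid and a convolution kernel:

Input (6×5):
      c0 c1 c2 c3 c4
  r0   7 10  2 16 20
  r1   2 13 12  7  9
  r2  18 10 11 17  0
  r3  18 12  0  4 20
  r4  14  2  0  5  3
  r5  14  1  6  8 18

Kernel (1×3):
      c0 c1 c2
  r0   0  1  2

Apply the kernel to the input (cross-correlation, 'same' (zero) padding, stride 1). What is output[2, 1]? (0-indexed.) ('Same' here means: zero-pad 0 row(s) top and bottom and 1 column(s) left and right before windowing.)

The receptive field on the zero-padded input at this output position is [18 10 11]. Elementwise product with the kernel and sum: 10·1 + 11·2.

32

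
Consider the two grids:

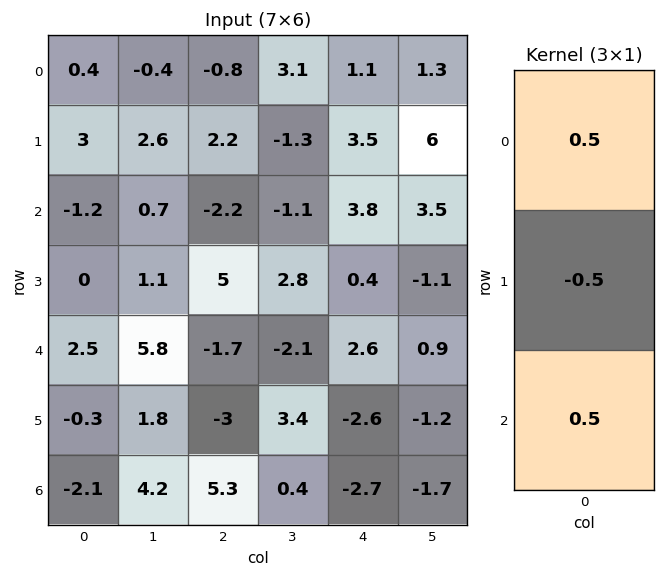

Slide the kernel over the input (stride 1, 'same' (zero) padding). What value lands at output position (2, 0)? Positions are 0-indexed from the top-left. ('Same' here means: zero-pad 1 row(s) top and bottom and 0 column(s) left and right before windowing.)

2.1

The receptive field on the zero-padded input at this output position is [3 / -1.2 / 0]. Elementwise product with the kernel and sum: 3·0.5 + -1.2·-0.5 + 0·0.5.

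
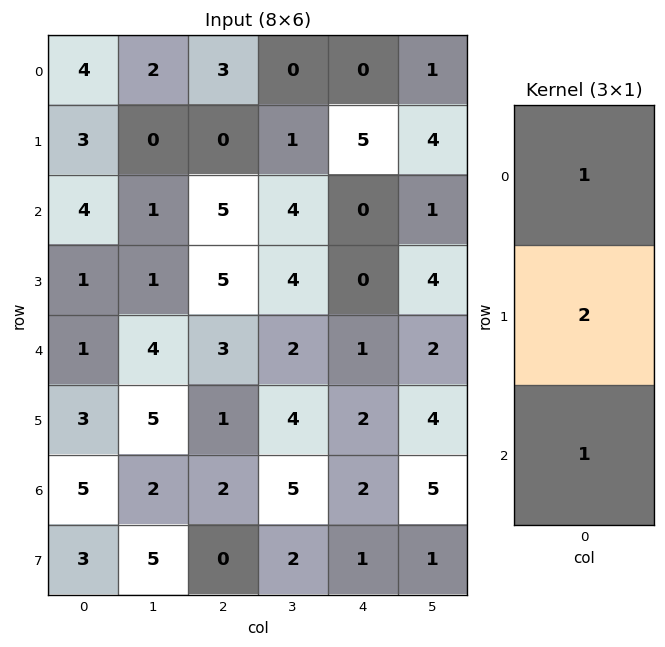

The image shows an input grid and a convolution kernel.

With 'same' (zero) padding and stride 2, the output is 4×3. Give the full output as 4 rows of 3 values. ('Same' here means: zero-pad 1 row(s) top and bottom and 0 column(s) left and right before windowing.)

Output[0,0]: The receptive field on the zero-padded input at this output position is [0 / 4 / 3]. Elementwise product with the kernel and sum: 0·1 + 4·2 + 3·1.
Output[0,1]: The receptive field on the zero-padded input at this output position is [0 / 3 / 0]. Elementwise product with the kernel and sum: 0·1 + 3·2 + 0·1.

11 6 5
12 15 5
6 12 4
16 5 7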